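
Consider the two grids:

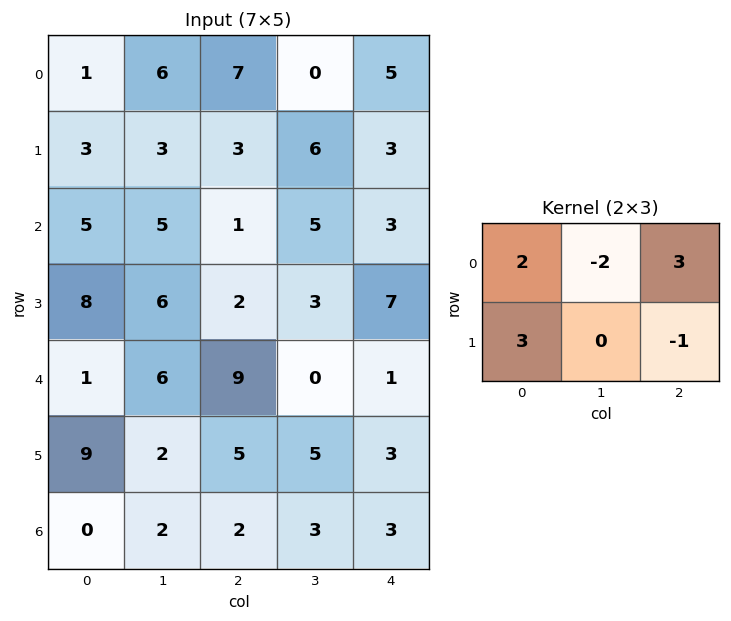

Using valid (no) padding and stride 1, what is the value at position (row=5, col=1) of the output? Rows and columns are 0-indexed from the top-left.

12

The receptive field on the input at this output position is [2 5 5 / 2 2 3]. Elementwise product with the kernel and sum: 2·2 + 5·-2 + 5·3 + 2·3 + 3·-1.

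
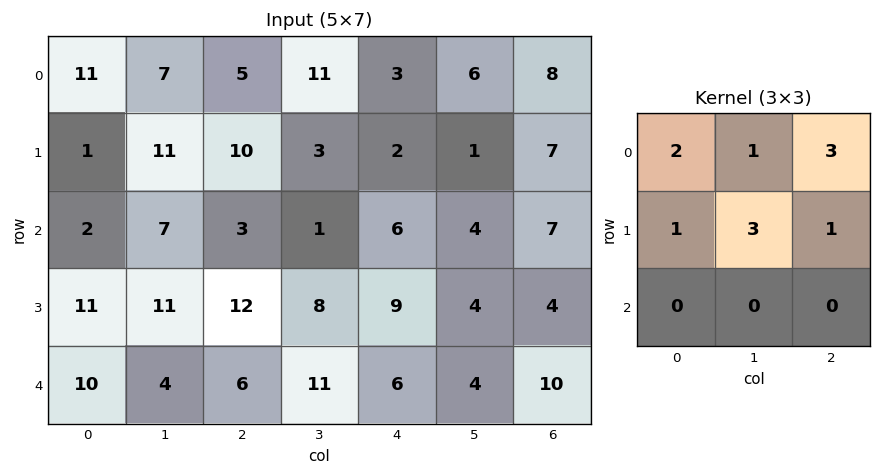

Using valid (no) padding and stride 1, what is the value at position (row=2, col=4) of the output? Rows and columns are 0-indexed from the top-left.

The receptive field on the input at this output position is [6 4 7 / 9 4 4 / 6 4 10]. Elementwise product with the kernel and sum: 6·2 + 4·1 + 7·3 + 9·1 + 4·3 + 4·1.

62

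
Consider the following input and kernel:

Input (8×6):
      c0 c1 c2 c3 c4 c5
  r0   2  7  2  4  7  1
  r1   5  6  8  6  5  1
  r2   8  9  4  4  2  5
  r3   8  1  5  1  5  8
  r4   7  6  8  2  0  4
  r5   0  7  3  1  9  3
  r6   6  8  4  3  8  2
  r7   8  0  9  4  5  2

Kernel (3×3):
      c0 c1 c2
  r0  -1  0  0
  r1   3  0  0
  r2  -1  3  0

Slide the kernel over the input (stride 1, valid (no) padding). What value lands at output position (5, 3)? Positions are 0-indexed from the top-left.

The receptive field on the input at this output position is [1 9 3 / 3 8 2 / 4 5 2]. Elementwise product with the kernel and sum: 1·-1 + 3·3 + 4·-1 + 5·3.

19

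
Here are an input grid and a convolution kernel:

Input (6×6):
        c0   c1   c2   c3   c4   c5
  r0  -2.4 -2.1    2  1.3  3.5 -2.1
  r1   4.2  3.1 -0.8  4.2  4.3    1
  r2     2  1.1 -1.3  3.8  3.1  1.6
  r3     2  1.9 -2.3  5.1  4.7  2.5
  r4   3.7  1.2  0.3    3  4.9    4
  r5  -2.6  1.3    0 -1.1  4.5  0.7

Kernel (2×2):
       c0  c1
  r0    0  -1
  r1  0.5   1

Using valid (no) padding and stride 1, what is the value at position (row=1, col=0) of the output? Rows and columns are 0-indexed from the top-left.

The receptive field on the input at this output position is [4.2 3.1 / 2 1.1]. Elementwise product with the kernel and sum: 3.1·-1 + 2·0.5 + 1.1·1.

-1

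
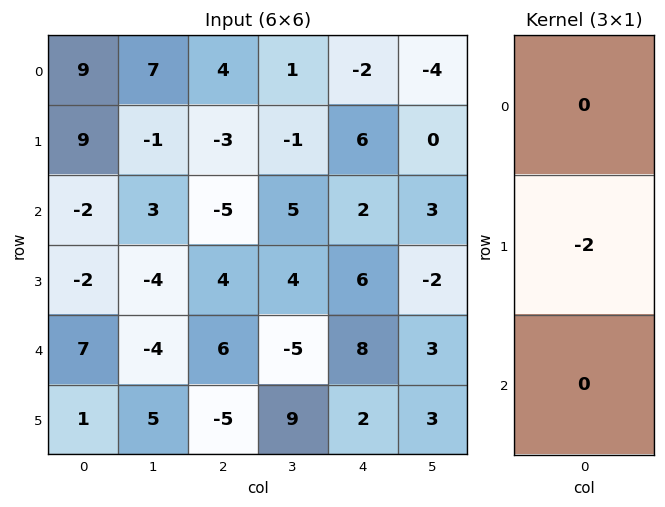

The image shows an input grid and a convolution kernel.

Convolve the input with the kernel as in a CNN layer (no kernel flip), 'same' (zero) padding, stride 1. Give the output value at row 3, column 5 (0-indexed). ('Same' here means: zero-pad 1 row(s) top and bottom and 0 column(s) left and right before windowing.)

4

The receptive field on the zero-padded input at this output position is [3 / -2 / 3]. Elementwise product with the kernel and sum: -2·-2.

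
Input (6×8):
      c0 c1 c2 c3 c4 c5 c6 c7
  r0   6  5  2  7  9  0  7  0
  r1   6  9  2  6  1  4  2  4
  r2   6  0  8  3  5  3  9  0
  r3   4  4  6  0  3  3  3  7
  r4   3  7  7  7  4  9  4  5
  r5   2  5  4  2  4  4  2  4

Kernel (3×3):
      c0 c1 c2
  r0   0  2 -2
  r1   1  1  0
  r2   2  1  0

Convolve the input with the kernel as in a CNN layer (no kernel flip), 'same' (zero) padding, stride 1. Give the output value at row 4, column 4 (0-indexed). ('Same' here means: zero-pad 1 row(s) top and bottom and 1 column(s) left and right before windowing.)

19

The receptive field on the zero-padded input at this output position is [0 3 3 / 7 4 9 / 2 4 4]. Elementwise product with the kernel and sum: 3·2 + 3·-2 + 7·1 + 4·1 + 2·2 + 4·1.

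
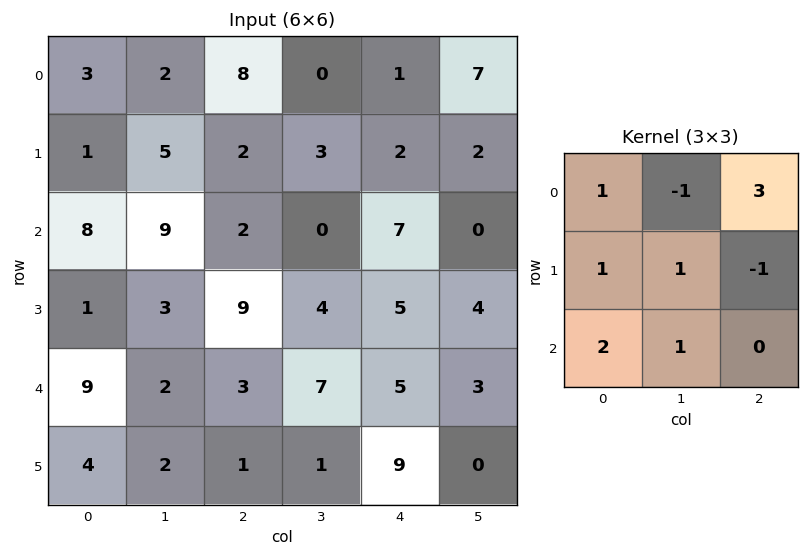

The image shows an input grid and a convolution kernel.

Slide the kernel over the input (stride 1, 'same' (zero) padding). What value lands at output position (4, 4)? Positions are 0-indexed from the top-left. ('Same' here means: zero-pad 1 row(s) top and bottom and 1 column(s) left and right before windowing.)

31

The receptive field on the zero-padded input at this output position is [4 5 4 / 7 5 3 / 1 9 0]. Elementwise product with the kernel and sum: 4·1 + 5·-1 + 4·3 + 7·1 + 5·1 + 3·-1 + 1·2 + 9·1.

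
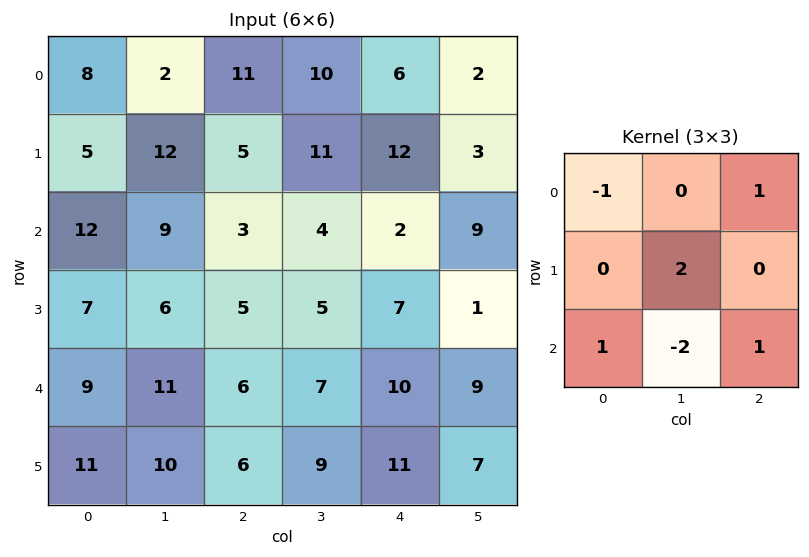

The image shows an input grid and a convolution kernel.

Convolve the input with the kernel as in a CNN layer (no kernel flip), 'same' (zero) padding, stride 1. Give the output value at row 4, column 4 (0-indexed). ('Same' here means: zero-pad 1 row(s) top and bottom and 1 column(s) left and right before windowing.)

The receptive field on the zero-padded input at this output position is [5 7 1 / 7 10 9 / 9 11 7]. Elementwise product with the kernel and sum: 5·-1 + 1·1 + 10·2 + 9·1 + 11·-2 + 7·1.

10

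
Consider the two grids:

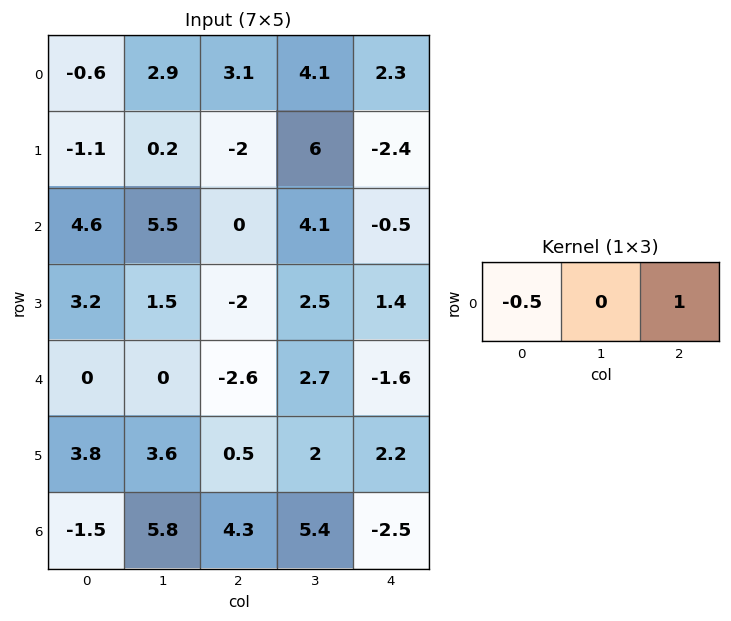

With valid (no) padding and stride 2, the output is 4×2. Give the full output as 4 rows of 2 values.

Output[0,0]: The receptive field on the input at this output position is [-0.6 2.9 3.1]. Elementwise product with the kernel and sum: -0.6·-0.5 + 3.1·1.

3.4 0.75
-2.3 -0.5
-2.6 -0.3
5.05 -4.65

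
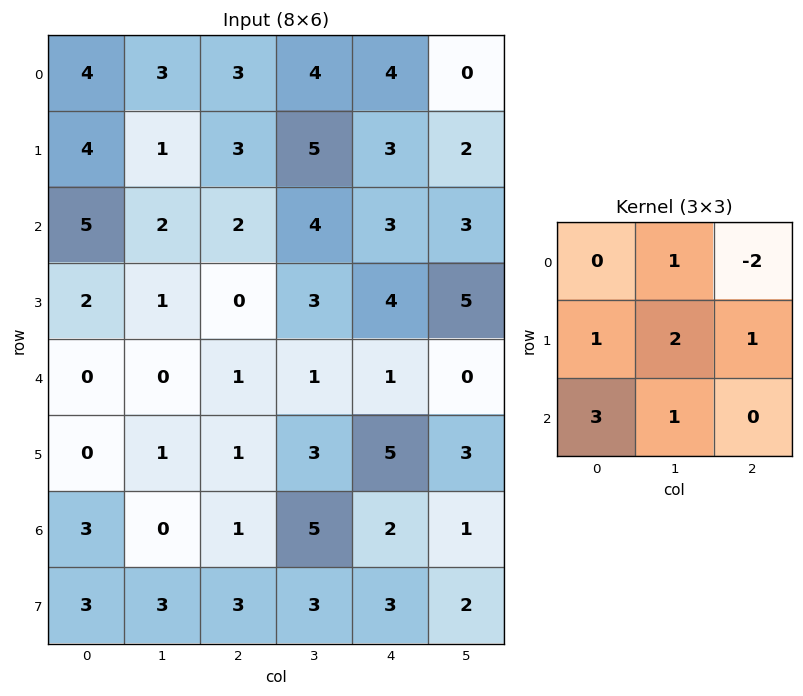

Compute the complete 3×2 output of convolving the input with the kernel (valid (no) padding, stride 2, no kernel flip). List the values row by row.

23 22
2 12
10 19

Output[0,0]: The receptive field on the input at this output position is [4 3 3 / 4 1 3 / 5 2 2]. Elementwise product with the kernel and sum: 3·1 + 3·-2 + 4·1 + 1·2 + 3·1 + 5·3 + 2·1.
Output[0,1]: The receptive field on the input at this output position is [3 4 4 / 3 5 3 / 2 4 3]. Elementwise product with the kernel and sum: 4·1 + 4·-2 + 3·1 + 5·2 + 3·1 + 2·3 + 4·1.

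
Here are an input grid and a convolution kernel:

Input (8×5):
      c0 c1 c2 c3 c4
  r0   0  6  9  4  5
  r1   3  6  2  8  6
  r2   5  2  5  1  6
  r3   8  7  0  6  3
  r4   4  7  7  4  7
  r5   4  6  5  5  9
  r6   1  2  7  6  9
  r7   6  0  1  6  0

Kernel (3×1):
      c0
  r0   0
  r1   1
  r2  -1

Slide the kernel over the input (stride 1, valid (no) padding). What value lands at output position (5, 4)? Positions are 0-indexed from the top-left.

The receptive field on the input at this output position is [9 / 9 / 0]. Elementwise product with the kernel and sum: 9·1 + 0·-1.

9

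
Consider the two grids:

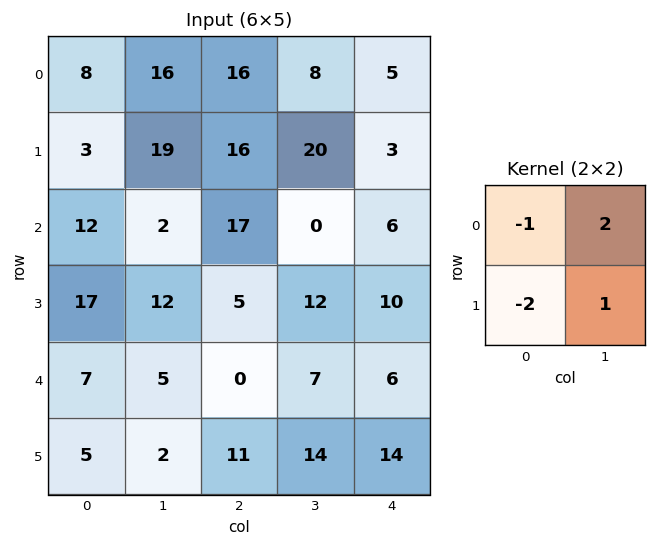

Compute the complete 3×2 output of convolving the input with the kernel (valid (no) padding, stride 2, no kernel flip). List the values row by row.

37 -12
-30 -15
-5 6

Output[0,0]: The receptive field on the input at this output position is [8 16 / 3 19]. Elementwise product with the kernel and sum: 8·-1 + 16·2 + 3·-2 + 19·1.
Output[0,1]: The receptive field on the input at this output position is [16 8 / 16 20]. Elementwise product with the kernel and sum: 16·-1 + 8·2 + 16·-2 + 20·1.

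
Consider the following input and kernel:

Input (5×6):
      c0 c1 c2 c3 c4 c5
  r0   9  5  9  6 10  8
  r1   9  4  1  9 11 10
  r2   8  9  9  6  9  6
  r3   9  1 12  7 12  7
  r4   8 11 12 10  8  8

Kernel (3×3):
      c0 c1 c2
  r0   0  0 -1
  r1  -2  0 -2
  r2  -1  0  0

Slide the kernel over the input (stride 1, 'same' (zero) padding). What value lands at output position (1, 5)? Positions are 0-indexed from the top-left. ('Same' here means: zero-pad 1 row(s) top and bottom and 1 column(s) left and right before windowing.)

-31

The receptive field on the zero-padded input at this output position is [10 8 0 / 11 10 0 / 9 6 0]. Elementwise product with the kernel and sum: 0·-1 + 11·-2 + 0·-2 + 9·-1.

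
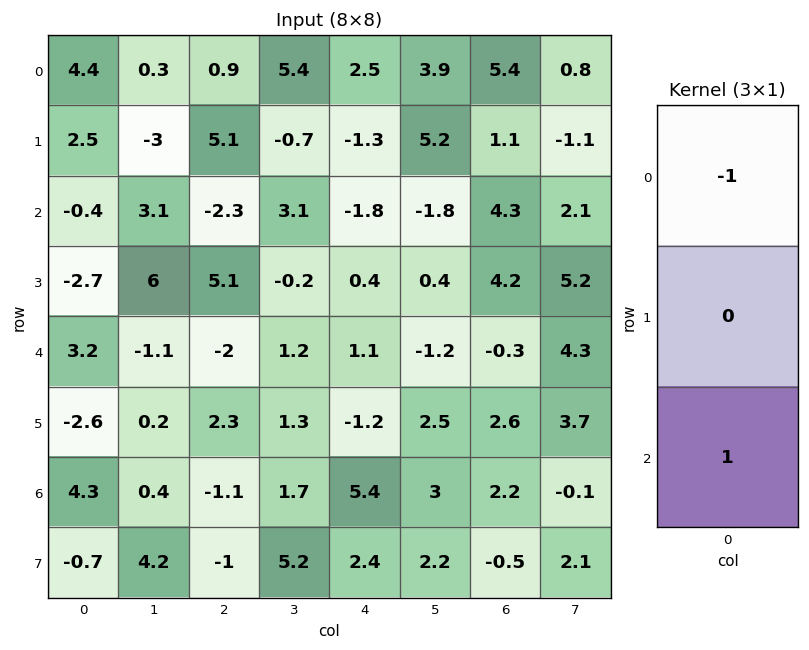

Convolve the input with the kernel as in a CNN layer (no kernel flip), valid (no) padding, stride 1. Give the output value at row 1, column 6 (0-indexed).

The receptive field on the input at this output position is [1.1 / 4.3 / 4.2]. Elementwise product with the kernel and sum: 1.1·-1 + 4.2·1.

3.1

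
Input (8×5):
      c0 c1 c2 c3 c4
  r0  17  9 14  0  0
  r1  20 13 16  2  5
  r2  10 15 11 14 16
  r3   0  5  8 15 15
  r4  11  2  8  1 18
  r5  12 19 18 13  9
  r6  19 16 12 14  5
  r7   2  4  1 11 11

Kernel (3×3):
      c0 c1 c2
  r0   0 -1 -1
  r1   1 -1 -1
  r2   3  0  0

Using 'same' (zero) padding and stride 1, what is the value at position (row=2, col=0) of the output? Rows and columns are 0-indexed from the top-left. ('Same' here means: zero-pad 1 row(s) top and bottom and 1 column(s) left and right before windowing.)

The receptive field on the zero-padded input at this output position is [0 20 13 / 0 10 15 / 0 0 5]. Elementwise product with the kernel and sum: 20·-1 + 13·-1 + 0·1 + 10·-1 + 15·-1 + 0·3.

-58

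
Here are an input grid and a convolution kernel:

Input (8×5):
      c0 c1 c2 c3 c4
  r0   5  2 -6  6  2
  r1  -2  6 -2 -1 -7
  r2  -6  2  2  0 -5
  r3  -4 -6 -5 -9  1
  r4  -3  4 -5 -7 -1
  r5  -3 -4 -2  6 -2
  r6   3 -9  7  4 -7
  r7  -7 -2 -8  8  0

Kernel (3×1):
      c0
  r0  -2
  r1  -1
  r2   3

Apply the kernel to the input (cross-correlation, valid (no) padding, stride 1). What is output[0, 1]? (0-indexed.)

The receptive field on the input at this output position is [2 / 6 / 2]. Elementwise product with the kernel and sum: 2·-2 + 6·-1 + 2·3.

-4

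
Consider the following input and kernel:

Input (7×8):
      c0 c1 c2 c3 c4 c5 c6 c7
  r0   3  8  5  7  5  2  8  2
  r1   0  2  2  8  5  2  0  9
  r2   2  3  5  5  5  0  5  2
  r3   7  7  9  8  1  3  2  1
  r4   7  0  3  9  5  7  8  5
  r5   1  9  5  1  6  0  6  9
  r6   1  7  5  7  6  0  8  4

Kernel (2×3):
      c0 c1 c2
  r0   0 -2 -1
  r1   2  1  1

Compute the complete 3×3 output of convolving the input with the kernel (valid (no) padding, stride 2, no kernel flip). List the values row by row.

-17 -2 0
19 12 2
13 -6 -4

Output[0,0]: The receptive field on the input at this output position is [3 8 5 / 0 2 2]. Elementwise product with the kernel and sum: 8·-2 + 5·-1 + 0·2 + 2·1 + 2·1.
Output[0,1]: The receptive field on the input at this output position is [5 7 5 / 2 8 5]. Elementwise product with the kernel and sum: 7·-2 + 5·-1 + 2·2 + 8·1 + 5·1.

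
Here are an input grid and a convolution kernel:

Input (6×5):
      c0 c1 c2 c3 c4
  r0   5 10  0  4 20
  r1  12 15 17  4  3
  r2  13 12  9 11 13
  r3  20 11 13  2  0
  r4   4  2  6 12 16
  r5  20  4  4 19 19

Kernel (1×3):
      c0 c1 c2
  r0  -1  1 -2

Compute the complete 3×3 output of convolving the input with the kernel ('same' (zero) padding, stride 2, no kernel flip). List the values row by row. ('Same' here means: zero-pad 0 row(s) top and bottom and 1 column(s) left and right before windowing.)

Output[0,0]: The receptive field on the zero-padded input at this output position is [0 5 10]. Elementwise product with the kernel and sum: 0·-1 + 5·1 + 10·-2.

-15 -18 16
-11 -25 2
0 -20 4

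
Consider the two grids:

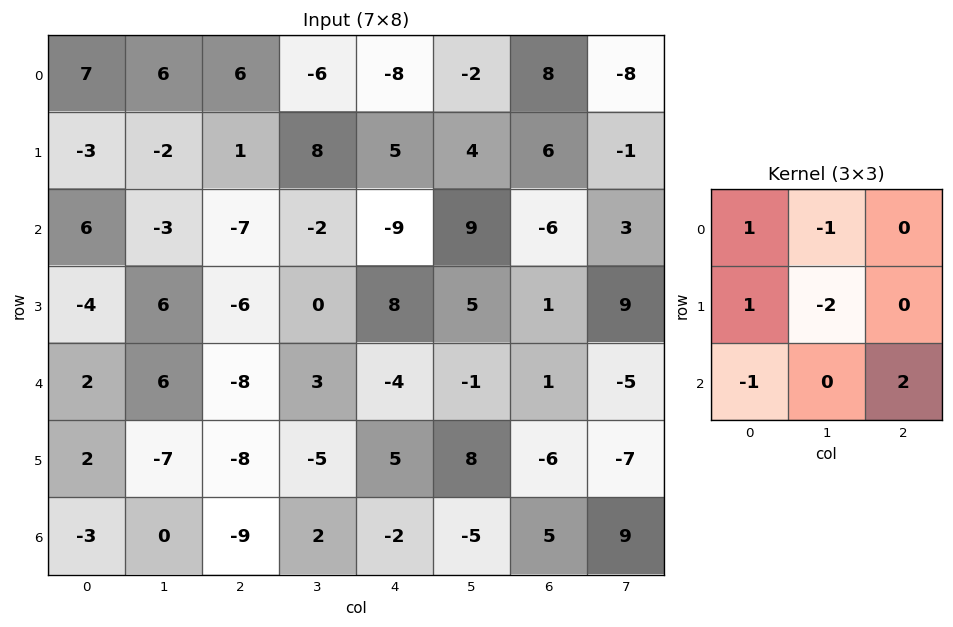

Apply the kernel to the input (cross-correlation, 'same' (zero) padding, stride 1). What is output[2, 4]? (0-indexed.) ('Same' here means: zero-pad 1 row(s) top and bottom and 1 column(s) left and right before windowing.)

The receptive field on the zero-padded input at this output position is [8 5 4 / -2 -9 9 / 0 8 5]. Elementwise product with the kernel and sum: 8·1 + 5·-1 + -2·1 + -9·-2 + 0·-1 + 5·2.

29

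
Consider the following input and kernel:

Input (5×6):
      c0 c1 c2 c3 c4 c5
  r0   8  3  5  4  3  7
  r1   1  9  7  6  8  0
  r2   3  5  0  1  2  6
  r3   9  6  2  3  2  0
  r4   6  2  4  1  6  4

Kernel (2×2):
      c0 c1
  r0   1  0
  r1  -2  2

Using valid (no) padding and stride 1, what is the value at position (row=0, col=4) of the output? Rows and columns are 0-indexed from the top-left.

-13

The receptive field on the input at this output position is [3 7 / 8 0]. Elementwise product with the kernel and sum: 3·1 + 8·-2 + 0·2.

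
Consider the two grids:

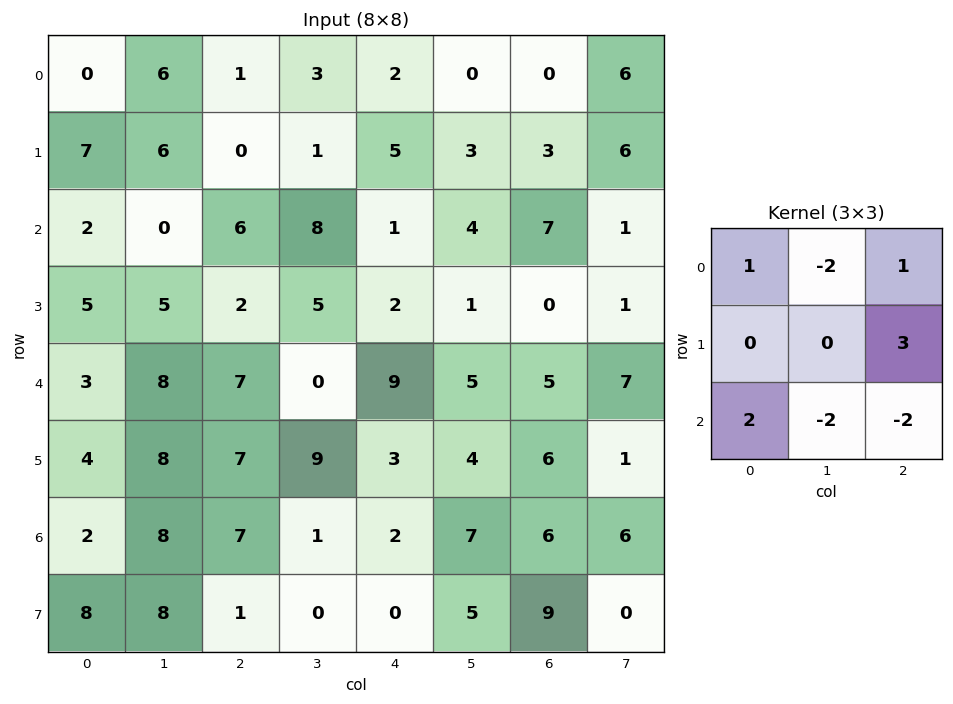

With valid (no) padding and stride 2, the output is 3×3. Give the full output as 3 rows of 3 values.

Output[0,0]: The receptive field on the input at this output position is [0 6 1 / 7 6 0 / 2 0 6]. Elementwise product with the kernel and sum: 0·1 + 6·-2 + 1·1 + 0·3 + 2·2 + 0·-2 + 6·-2.
Output[0,1]: The receptive field on the input at this output position is [1 3 2 / 0 1 5 / 6 8 1]. Elementwise product with the kernel and sum: 1·1 + 3·-2 + 2·1 + 5·3 + 6·2 + 8·-2 + 1·-2.

-19 6 -9
-10 -7 -2
-11 33 0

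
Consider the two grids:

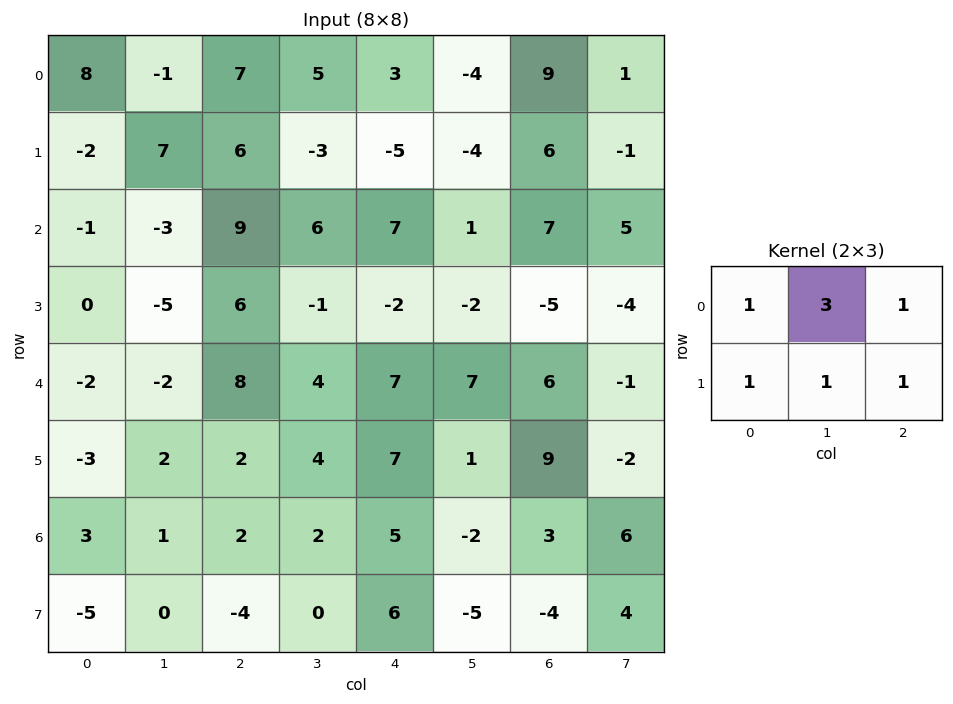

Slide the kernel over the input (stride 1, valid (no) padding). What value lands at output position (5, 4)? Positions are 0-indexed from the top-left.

The receptive field on the input at this output position is [7 1 9 / 5 -2 3]. Elementwise product with the kernel and sum: 7·1 + 1·3 + 9·1 + 5·1 + -2·1 + 3·1.

25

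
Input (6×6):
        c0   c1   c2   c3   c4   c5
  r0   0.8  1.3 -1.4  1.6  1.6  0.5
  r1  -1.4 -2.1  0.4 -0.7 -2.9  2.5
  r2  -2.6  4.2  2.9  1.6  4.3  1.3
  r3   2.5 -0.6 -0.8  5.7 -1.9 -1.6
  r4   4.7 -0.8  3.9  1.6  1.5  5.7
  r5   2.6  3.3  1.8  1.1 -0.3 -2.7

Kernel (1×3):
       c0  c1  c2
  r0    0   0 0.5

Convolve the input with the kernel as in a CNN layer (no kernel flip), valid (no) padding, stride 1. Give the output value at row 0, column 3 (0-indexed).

The receptive field on the input at this output position is [1.6 1.6 0.5]. Elementwise product with the kernel and sum: 0.5·0.5.

0.25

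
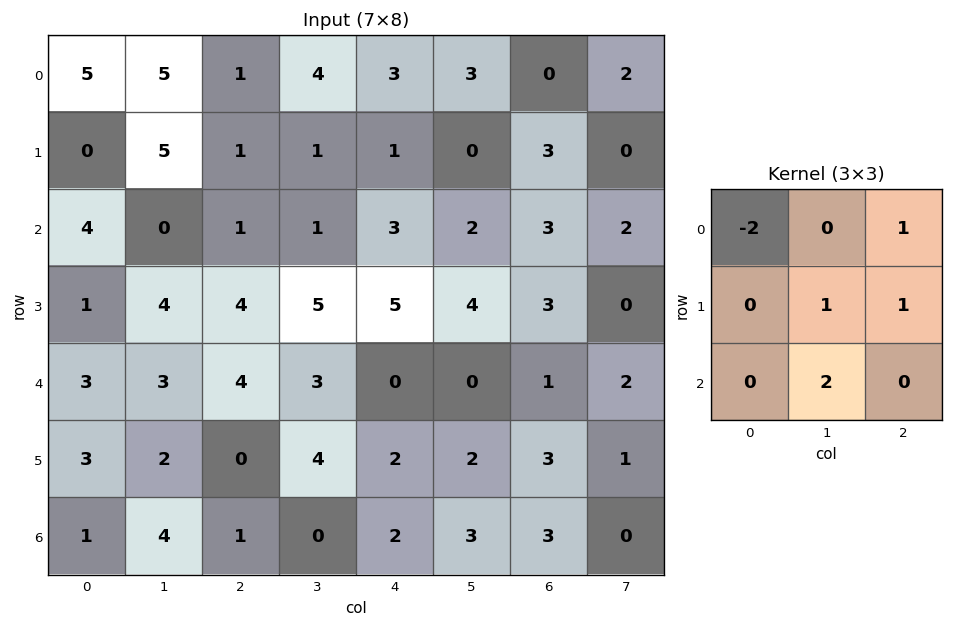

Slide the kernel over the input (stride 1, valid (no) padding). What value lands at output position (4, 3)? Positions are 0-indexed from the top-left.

The receptive field on the input at this output position is [3 0 0 / 4 2 2 / 0 2 3]. Elementwise product with the kernel and sum: 3·-2 + 0·1 + 2·1 + 2·1 + 2·2.

2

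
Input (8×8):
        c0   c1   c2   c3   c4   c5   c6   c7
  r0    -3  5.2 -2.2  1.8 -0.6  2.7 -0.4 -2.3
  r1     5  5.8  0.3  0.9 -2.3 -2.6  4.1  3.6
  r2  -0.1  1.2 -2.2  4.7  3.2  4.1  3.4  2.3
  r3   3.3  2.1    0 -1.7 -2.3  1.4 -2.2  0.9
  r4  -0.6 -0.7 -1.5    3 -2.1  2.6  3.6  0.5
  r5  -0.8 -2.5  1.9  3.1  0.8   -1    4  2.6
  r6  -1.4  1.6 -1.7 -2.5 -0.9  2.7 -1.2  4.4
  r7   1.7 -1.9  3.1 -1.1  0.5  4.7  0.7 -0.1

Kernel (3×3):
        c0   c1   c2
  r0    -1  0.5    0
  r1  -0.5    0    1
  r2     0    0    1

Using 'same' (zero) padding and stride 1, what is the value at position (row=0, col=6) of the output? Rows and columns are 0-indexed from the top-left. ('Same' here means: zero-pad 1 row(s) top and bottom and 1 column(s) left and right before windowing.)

-0.05

The receptive field on the zero-padded input at this output position is [0 0 0 / 2.7 -0.4 -2.3 / -2.6 4.1 3.6]. Elementwise product with the kernel and sum: 0·-1 + 0·0.5 + 2.7·-0.5 + -2.3·1 + 3.6·1.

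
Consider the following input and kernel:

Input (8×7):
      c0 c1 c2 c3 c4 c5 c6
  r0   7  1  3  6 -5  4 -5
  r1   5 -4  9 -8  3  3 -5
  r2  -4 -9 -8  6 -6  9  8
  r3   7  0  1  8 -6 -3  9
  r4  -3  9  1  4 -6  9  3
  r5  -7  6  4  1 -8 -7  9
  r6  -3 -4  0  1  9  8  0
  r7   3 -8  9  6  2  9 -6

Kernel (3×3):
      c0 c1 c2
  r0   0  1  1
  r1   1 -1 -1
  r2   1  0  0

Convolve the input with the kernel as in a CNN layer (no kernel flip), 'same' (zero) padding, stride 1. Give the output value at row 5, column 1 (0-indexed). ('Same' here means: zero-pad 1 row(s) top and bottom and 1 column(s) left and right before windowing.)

-10

The receptive field on the zero-padded input at this output position is [-3 9 1 / -7 6 4 / -3 -4 0]. Elementwise product with the kernel and sum: 9·1 + 1·1 + -7·1 + 6·-1 + 4·-1 + -3·1.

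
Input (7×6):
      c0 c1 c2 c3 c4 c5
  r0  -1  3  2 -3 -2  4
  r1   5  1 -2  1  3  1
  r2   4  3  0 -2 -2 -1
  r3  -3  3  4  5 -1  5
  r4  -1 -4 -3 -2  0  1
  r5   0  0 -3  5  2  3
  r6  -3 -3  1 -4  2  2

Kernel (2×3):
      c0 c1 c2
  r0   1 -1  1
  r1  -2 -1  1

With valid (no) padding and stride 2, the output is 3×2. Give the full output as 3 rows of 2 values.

-15 9
8 -14
-3 2

Output[0,0]: The receptive field on the input at this output position is [-1 3 2 / 5 1 -2]. Elementwise product with the kernel and sum: -1·1 + 3·-1 + 2·1 + 5·-2 + 1·-1 + -2·1.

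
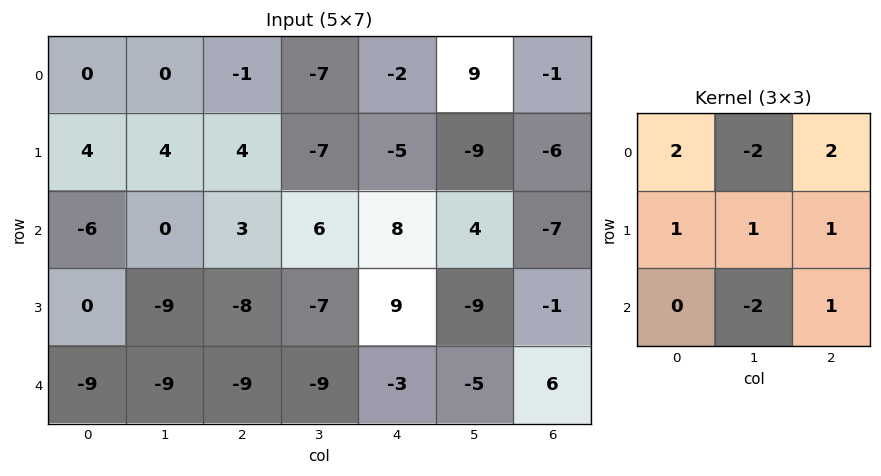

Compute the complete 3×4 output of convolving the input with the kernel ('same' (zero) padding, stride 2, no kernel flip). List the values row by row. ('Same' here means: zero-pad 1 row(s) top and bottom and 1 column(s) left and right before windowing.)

Output[0,0]: The receptive field on the zero-padded input at this output position is [0 0 0 / 0 0 0 / 0 4 4]. Elementwise product with the kernel and sum: 0·2 + 0·-2 + 0·2 + 0·1 + 0·1 + 0·1 + 4·-2 + 4·1.
Output[0,1]: The receptive field on the zero-padded input at this output position is [0 0 0 / 0 -1 -7 / 4 4 -7]. Elementwise product with the kernel and sum: 0·2 + 0·-2 + 0·2 + 0·1 + -1·1 + -7·1 + 4·-2 + -7·1.

-4 -23 1 20
-15 4 -31 -7
-36 -43 -67 -15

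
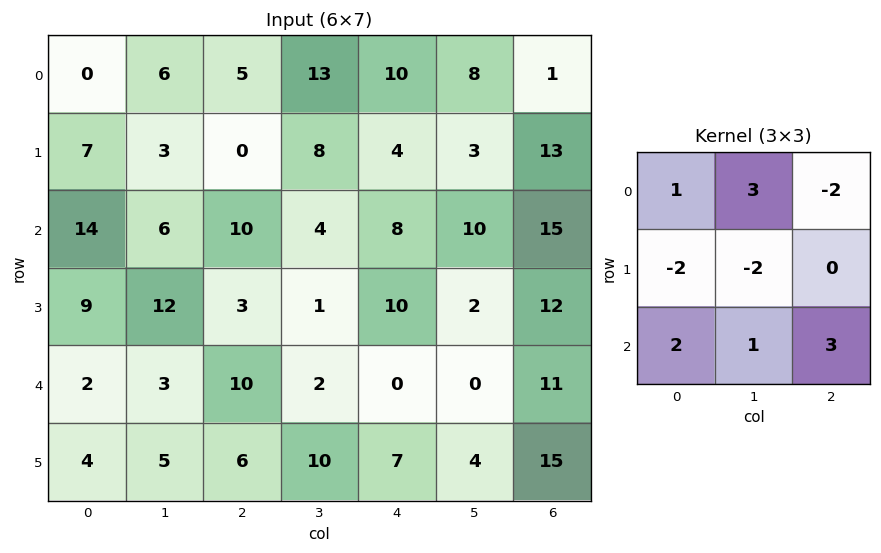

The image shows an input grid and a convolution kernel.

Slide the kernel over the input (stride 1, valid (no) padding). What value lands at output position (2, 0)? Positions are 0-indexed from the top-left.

7

The receptive field on the input at this output position is [14 6 10 / 9 12 3 / 2 3 10]. Elementwise product with the kernel and sum: 14·1 + 6·3 + 10·-2 + 9·-2 + 12·-2 + 2·2 + 3·1 + 10·3.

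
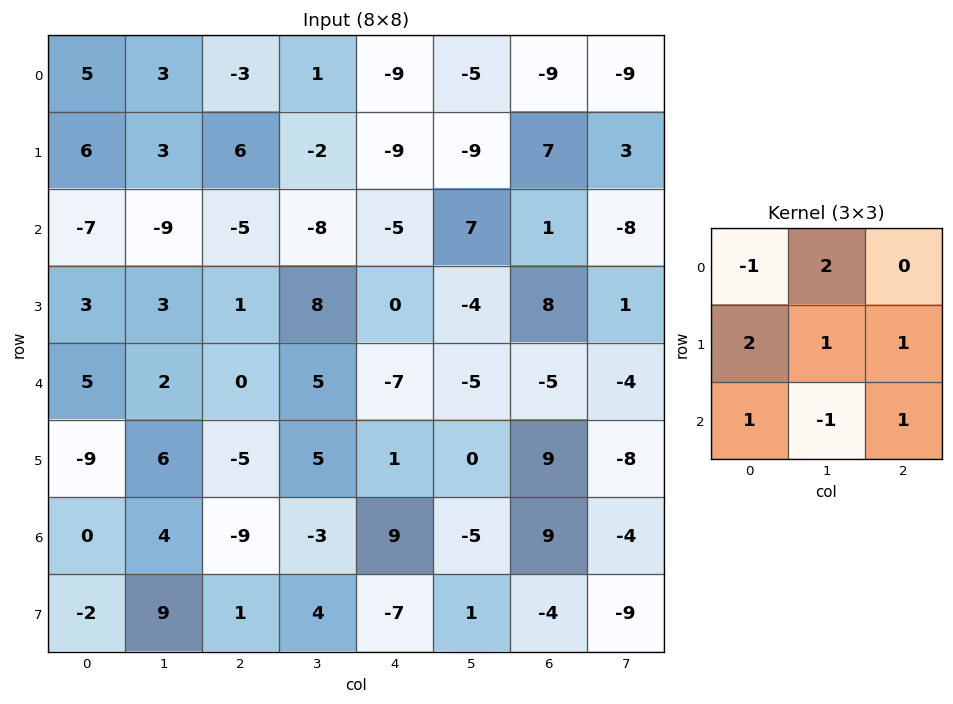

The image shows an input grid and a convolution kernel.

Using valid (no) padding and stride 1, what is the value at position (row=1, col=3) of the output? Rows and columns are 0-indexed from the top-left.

The receptive field on the input at this output position is [-2 -9 -9 / -8 -5 7 / 8 0 -4]. Elementwise product with the kernel and sum: -2·-1 + -9·2 + -8·2 + -5·1 + 7·1 + 8·1 + 0·-1 + -4·1.

-26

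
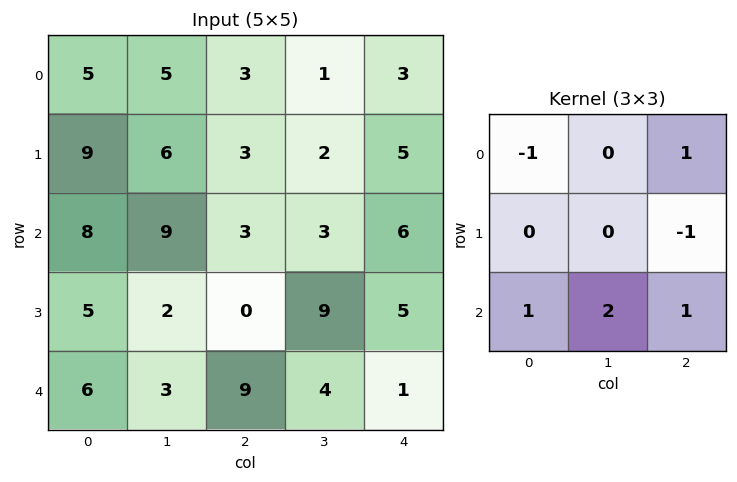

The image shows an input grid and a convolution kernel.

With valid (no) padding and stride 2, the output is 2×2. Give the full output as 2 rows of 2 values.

Output[0,0]: The receptive field on the input at this output position is [5 5 3 / 9 6 3 / 8 9 3]. Elementwise product with the kernel and sum: 5·-1 + 3·1 + 3·-1 + 8·1 + 9·2 + 3·1.
Output[0,1]: The receptive field on the input at this output position is [3 1 3 / 3 2 5 / 3 3 6]. Elementwise product with the kernel and sum: 3·-1 + 3·1 + 5·-1 + 3·1 + 3·2 + 6·1.

24 10
16 16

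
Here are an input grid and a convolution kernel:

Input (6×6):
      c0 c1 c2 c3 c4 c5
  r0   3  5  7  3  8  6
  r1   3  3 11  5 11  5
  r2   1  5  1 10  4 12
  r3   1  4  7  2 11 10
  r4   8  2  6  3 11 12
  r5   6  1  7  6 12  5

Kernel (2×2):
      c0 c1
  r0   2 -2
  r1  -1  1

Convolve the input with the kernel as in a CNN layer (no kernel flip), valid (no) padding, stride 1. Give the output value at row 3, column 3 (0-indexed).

-10

The receptive field on the input at this output position is [2 11 / 3 11]. Elementwise product with the kernel and sum: 2·2 + 11·-2 + 3·-1 + 11·1.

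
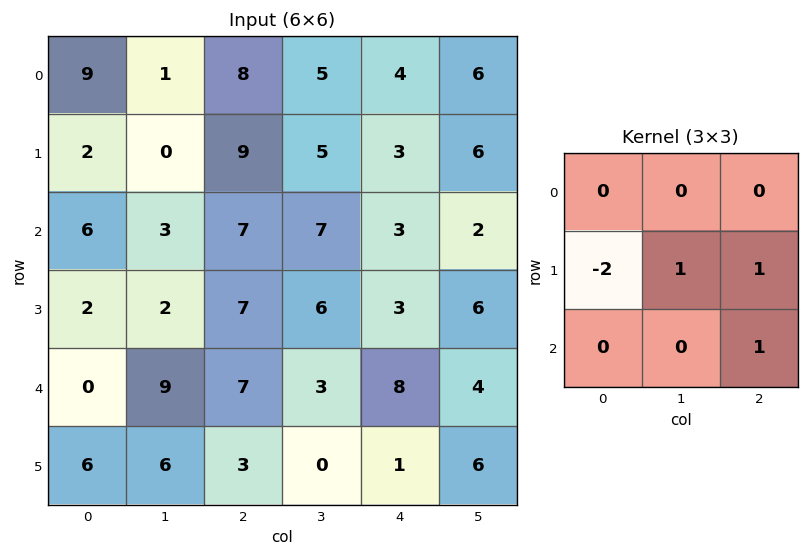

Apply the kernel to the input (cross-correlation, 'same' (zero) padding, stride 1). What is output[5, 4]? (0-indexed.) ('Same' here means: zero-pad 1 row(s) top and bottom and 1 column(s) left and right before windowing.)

7

The receptive field on the zero-padded input at this output position is [3 8 4 / 0 1 6 / 0 0 0]. Elementwise product with the kernel and sum: 0·-2 + 1·1 + 6·1 + 0·1.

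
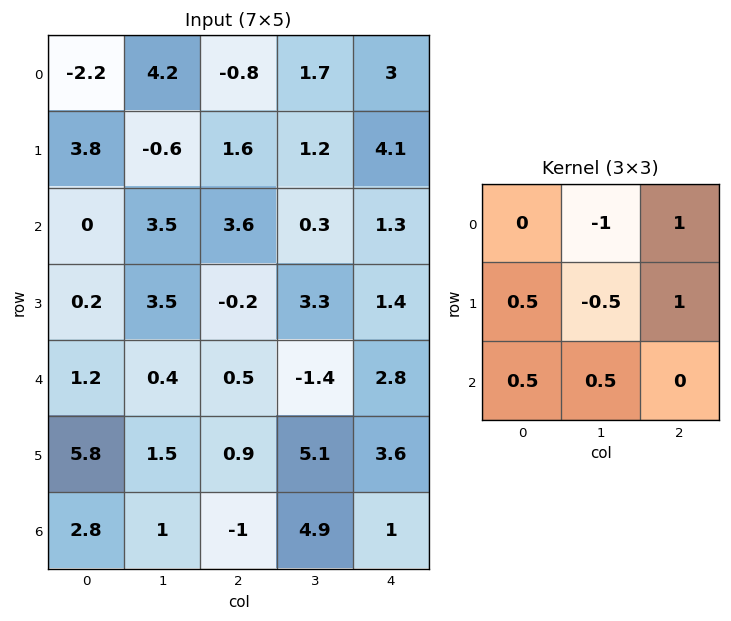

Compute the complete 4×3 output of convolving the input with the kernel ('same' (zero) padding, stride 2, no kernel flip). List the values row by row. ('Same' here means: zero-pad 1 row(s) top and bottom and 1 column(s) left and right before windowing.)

Output[0,0]: The receptive field on the zero-padded input at this output position is [0 0 0 / 0 -2.2 4.2 / 0 3.8 -0.6]. Elementwise product with the kernel and sum: 0·-1 + 0·1 + 0·0.5 + -2.2·-0.5 + 4.2·1 + 0·0.5 + 3.8·0.5.
Output[0,1]: The receptive field on the zero-padded input at this output position is [0 0 0 / 4.2 -0.8 1.7 / -0.6 1.6 1.2]. Elementwise product with the kernel and sum: 0·-1 + 0·1 + 4.2·0.5 + -0.8·-0.5 + 1.7·1 + -0.6·0.5 + 1.6·0.5.

7.2 4.7 2
-0.8 1.5 -2.25
6 3.25 0.85
-4.7 10.1 -1.65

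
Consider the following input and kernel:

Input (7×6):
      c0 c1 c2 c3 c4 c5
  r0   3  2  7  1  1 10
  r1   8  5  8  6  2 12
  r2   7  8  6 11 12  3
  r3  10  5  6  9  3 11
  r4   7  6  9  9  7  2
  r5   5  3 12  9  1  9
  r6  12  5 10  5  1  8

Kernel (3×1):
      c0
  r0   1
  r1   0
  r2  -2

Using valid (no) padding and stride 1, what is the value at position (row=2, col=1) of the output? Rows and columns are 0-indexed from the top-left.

-4

The receptive field on the input at this output position is [8 / 5 / 6]. Elementwise product with the kernel and sum: 8·1 + 6·-2.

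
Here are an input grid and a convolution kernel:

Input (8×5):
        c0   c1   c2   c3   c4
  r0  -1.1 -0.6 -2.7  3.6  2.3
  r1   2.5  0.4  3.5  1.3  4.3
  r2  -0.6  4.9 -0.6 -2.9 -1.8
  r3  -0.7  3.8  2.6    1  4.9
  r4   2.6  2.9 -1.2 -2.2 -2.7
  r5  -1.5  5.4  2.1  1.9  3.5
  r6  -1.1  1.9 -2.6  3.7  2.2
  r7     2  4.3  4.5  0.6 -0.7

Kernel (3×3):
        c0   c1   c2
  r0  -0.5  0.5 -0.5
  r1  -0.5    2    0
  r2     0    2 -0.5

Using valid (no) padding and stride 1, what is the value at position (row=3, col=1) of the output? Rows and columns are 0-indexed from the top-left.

The receptive field on the input at this output position is [3.8 2.6 1 / 2.9 -1.2 -2.2 / 5.4 2.1 1.9]. Elementwise product with the kernel and sum: 3.8·-0.5 + 2.6·0.5 + 1·-0.5 + 2.9·-0.5 + -1.2·2 + 2.1·2 + 1.9·-0.5.

-1.7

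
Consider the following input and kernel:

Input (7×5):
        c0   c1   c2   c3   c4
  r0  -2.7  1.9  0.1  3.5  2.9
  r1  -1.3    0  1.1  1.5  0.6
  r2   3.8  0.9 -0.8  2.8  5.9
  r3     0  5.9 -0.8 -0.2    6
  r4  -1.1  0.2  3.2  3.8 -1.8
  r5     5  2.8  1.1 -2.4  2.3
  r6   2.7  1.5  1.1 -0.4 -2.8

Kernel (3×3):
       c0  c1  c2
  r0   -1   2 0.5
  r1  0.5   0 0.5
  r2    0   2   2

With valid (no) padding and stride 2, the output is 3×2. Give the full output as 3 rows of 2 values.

6.65 26.6
4 15.95
11.35 -1.2

Output[0,0]: The receptive field on the input at this output position is [-2.7 1.9 0.1 / -1.3 0 1.1 / 3.8 0.9 -0.8]. Elementwise product with the kernel and sum: -2.7·-1 + 1.9·2 + 0.1·0.5 + -1.3·0.5 + 1.1·0.5 + 0.9·2 + -0.8·2.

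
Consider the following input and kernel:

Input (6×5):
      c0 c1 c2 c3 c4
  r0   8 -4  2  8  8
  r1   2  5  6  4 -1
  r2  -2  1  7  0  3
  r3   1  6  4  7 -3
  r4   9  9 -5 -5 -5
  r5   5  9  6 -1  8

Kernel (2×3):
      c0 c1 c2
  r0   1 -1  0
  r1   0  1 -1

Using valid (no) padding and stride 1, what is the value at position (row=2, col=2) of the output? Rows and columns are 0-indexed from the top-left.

The receptive field on the input at this output position is [7 0 3 / 4 7 -3]. Elementwise product with the kernel and sum: 7·1 + 0·-1 + 7·1 + -3·-1.

17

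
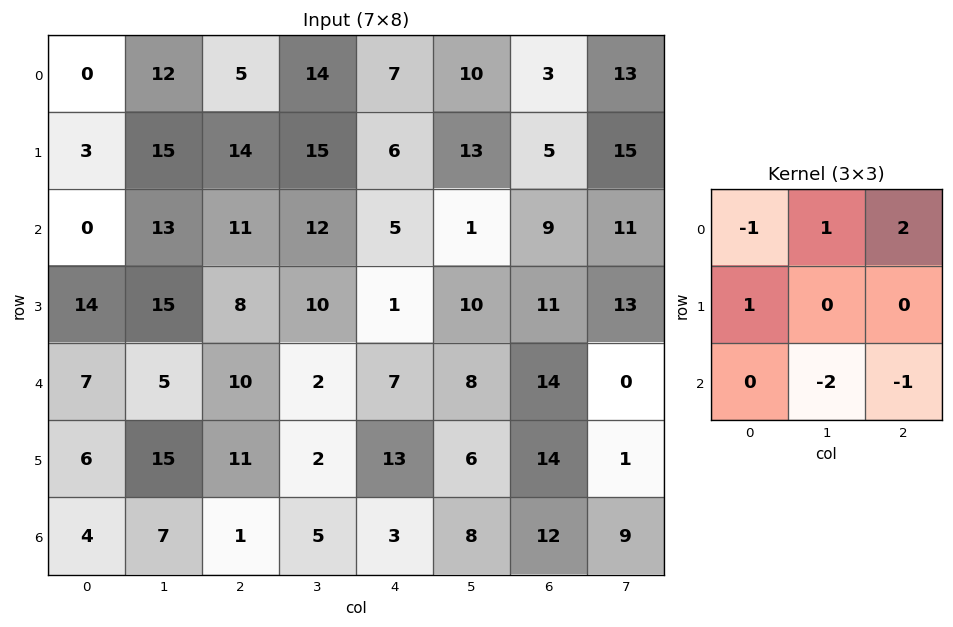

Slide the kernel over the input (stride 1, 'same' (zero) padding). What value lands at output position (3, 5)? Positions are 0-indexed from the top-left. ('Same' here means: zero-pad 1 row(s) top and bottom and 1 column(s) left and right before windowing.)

-15

The receptive field on the zero-padded input at this output position is [5 1 9 / 1 10 11 / 7 8 14]. Elementwise product with the kernel and sum: 5·-1 + 1·1 + 9·2 + 1·1 + 8·-2 + 14·-1.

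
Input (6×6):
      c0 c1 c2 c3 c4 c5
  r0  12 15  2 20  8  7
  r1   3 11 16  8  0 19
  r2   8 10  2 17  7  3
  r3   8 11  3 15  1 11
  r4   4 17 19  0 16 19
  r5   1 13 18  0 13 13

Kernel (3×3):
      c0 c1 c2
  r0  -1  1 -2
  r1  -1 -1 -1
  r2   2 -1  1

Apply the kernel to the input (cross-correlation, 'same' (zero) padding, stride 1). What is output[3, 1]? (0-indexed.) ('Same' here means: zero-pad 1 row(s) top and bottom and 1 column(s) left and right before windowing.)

-14

The receptive field on the zero-padded input at this output position is [8 10 2 / 8 11 3 / 4 17 19]. Elementwise product with the kernel and sum: 8·-1 + 10·1 + 2·-2 + 8·-1 + 11·-1 + 3·-1 + 4·2 + 17·-1 + 19·1.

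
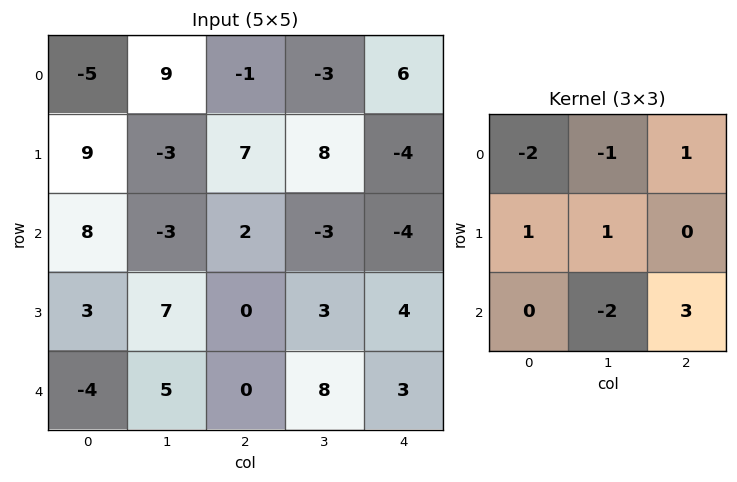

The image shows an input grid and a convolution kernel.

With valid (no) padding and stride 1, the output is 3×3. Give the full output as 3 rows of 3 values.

Output[0,0]: The receptive field on the input at this output position is [-5 9 -1 / 9 -3 7 / 8 -3 2]. Elementwise product with the kernel and sum: -5·-2 + 9·-1 + -1·1 + 9·1 + -3·1 + -3·-2 + 2·3.
Output[0,1]: The receptive field on the input at this output position is [9 -1 -3 / -3 7 8 / -3 2 -3]. Elementwise product with the kernel and sum: 9·-2 + -1·-1 + -3·1 + -3·1 + 7·1 + 2·-2 + -3·3.

18 -29 20
-17 15 -21
-11 32 -9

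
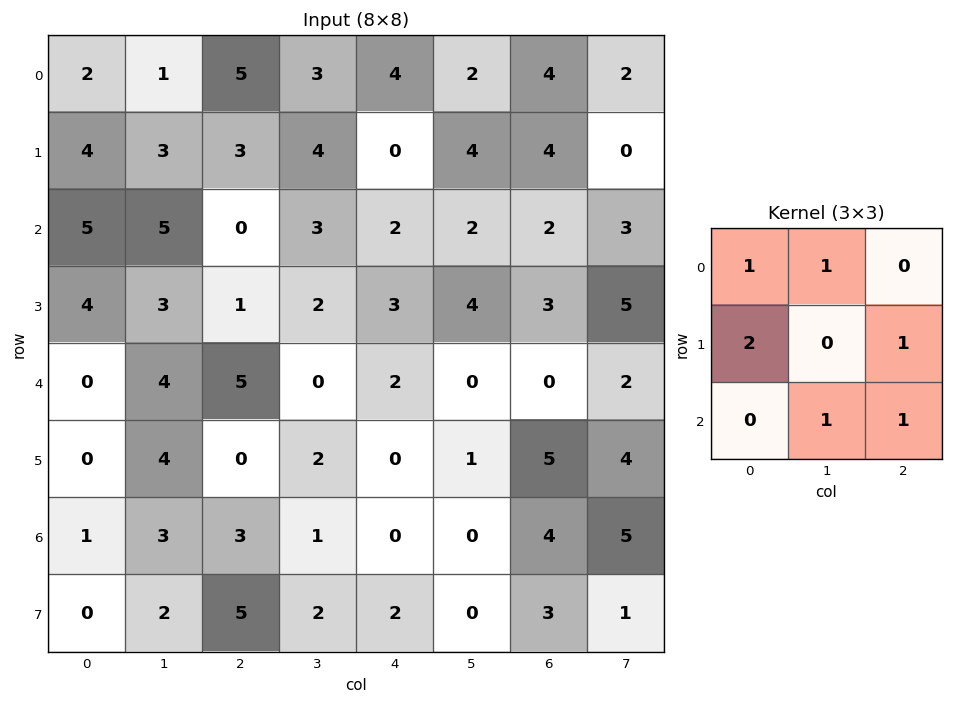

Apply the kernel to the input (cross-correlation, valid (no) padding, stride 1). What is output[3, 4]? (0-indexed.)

17

The receptive field on the input at this output position is [3 4 3 / 2 0 0 / 0 1 5]. Elementwise product with the kernel and sum: 3·1 + 4·1 + 2·2 + 0·1 + 1·1 + 5·1.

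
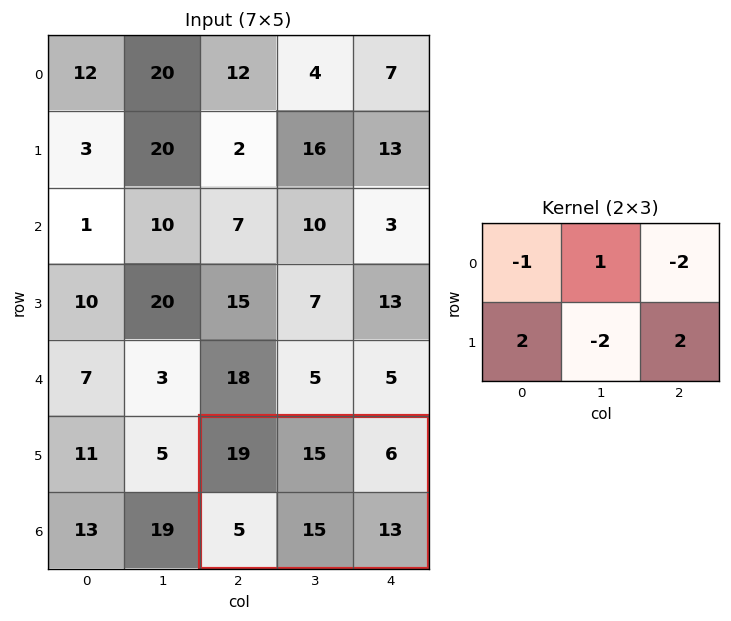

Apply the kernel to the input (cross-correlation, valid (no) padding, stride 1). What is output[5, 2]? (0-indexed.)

The receptive field on the input at this output position is [19 15 6 / 5 15 13]. Elementwise product with the kernel and sum: 19·-1 + 15·1 + 6·-2 + 5·2 + 15·-2 + 13·2.

-10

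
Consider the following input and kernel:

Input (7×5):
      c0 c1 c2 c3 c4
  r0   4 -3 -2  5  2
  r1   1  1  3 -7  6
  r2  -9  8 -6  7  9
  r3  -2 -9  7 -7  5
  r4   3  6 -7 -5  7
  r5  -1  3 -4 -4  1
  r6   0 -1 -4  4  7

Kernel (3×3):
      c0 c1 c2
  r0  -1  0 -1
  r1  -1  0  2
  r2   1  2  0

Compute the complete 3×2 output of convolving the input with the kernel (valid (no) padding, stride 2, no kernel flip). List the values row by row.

Output[0,0]: The receptive field on the input at this output position is [4 -3 -2 / 1 1 3 / -9 8 -6]. Elementwise product with the kernel and sum: 4·-1 + -2·-1 + 1·-1 + 3·2 + -9·1 + 8·2.

10 17
46 -17
-5 10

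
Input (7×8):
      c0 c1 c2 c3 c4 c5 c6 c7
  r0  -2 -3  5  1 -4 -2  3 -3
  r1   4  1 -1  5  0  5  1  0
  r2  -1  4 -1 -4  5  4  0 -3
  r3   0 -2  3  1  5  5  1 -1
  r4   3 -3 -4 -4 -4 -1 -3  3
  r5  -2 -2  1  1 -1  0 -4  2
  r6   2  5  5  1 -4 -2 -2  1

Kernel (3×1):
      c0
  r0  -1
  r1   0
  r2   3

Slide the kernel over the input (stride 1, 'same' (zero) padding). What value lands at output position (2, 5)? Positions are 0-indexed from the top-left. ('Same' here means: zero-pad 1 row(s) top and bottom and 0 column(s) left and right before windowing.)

The receptive field on the zero-padded input at this output position is [5 / 4 / 5]. Elementwise product with the kernel and sum: 5·-1 + 5·3.

10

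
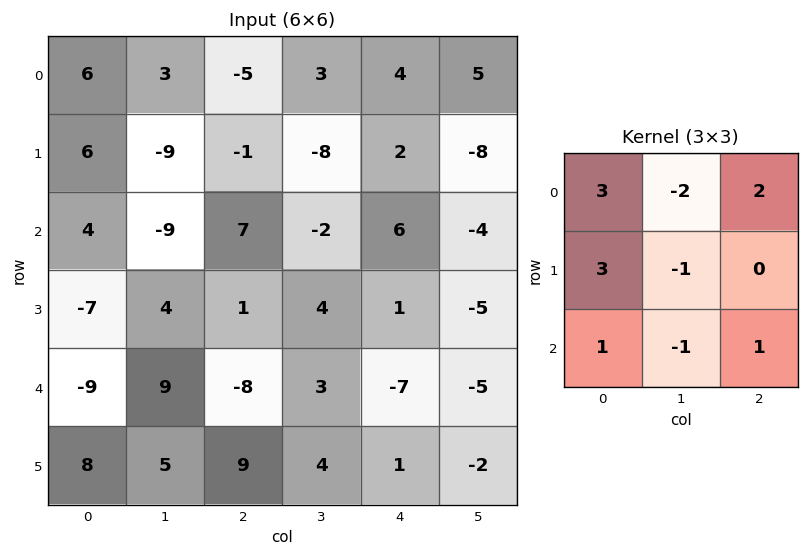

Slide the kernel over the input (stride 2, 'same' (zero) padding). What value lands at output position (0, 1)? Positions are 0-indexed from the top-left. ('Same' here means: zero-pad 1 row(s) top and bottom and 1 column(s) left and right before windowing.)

The receptive field on the zero-padded input at this output position is [0 0 0 / 3 -5 3 / -9 -1 -8]. Elementwise product with the kernel and sum: 0·3 + 0·-2 + 0·2 + 3·3 + -5·-1 + -9·1 + -1·-1 + -8·1.

-2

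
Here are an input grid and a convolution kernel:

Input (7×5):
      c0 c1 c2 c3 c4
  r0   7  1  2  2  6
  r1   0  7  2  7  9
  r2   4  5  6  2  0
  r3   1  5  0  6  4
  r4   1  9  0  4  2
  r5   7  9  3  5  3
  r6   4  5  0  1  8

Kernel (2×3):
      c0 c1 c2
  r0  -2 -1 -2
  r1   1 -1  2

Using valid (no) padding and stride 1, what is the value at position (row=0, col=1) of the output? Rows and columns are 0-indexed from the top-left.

The receptive field on the input at this output position is [1 2 2 / 7 2 7]. Elementwise product with the kernel and sum: 1·-2 + 2·-1 + 2·-2 + 7·1 + 2·-1 + 7·2.

11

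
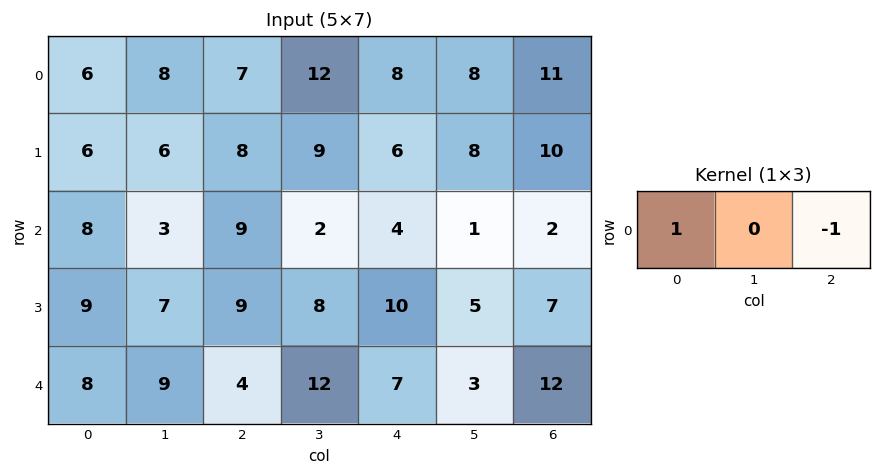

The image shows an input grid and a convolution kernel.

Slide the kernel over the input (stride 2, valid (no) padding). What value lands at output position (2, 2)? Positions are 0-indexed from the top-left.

The receptive field on the input at this output position is [7 3 12]. Elementwise product with the kernel and sum: 7·1 + 12·-1.

-5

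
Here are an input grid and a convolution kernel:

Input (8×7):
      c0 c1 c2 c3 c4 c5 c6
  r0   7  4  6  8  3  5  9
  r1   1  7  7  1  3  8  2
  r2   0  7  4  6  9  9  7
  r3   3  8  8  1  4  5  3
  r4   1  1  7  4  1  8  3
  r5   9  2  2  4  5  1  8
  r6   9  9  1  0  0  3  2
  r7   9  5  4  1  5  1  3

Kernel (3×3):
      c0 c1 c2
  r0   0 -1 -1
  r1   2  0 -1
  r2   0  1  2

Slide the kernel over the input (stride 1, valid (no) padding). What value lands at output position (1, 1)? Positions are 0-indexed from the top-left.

10

The receptive field on the input at this output position is [7 7 1 / 7 4 6 / 8 8 1]. Elementwise product with the kernel and sum: 7·-1 + 1·-1 + 7·2 + 6·-1 + 8·1 + 1·2.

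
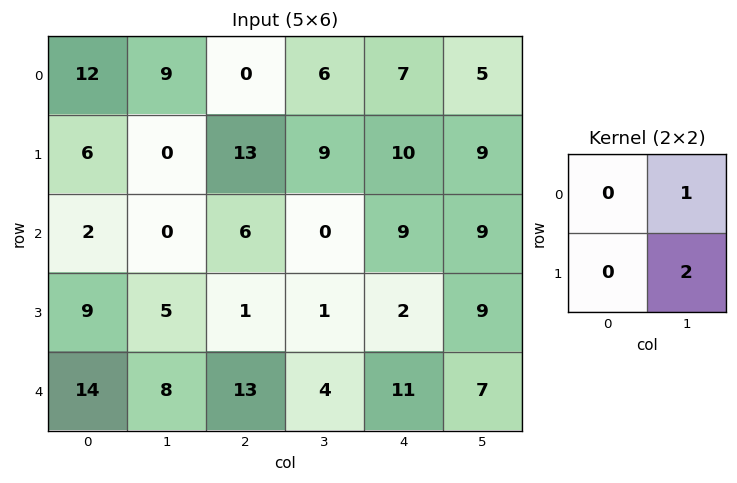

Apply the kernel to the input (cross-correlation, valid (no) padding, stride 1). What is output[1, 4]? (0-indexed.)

The receptive field on the input at this output position is [10 9 / 9 9]. Elementwise product with the kernel and sum: 9·1 + 9·2.

27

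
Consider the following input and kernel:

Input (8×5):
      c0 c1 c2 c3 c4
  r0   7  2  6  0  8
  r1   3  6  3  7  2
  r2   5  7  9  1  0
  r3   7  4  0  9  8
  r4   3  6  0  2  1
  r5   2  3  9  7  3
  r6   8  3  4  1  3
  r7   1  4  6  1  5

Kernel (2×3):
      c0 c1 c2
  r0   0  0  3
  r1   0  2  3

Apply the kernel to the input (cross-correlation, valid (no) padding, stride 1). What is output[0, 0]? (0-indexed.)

39

The receptive field on the input at this output position is [7 2 6 / 3 6 3]. Elementwise product with the kernel and sum: 6·3 + 6·2 + 3·3.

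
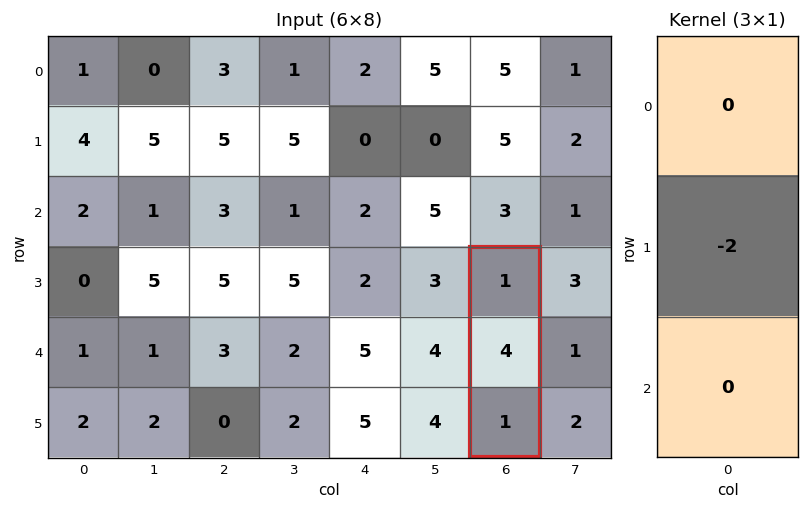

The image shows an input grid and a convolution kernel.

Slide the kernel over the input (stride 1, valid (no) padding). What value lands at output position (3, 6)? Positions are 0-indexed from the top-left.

The receptive field on the input at this output position is [1 / 4 / 1]. Elementwise product with the kernel and sum: 4·-2.

-8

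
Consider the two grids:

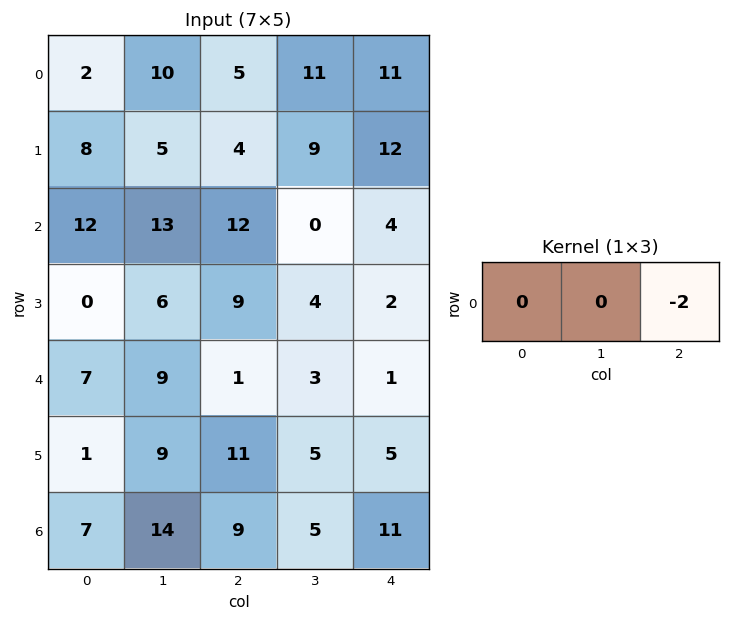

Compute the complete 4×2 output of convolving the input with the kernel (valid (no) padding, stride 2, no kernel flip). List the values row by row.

Output[0,0]: The receptive field on the input at this output position is [2 10 5]. Elementwise product with the kernel and sum: 5·-2.

-10 -22
-24 -8
-2 -2
-18 -22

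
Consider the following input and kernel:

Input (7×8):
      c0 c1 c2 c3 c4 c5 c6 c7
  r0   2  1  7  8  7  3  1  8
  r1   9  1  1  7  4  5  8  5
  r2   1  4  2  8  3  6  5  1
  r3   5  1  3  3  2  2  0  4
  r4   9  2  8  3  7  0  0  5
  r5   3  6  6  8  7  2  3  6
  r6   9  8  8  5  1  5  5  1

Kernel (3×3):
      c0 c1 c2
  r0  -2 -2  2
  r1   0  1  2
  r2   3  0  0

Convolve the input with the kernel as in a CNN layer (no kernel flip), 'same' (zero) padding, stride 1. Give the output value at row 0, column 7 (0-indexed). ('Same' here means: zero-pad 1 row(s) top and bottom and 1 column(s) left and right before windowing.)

The receptive field on the zero-padded input at this output position is [0 0 0 / 1 8 0 / 8 5 0]. Elementwise product with the kernel and sum: 0·-2 + 0·-2 + 0·2 + 8·1 + 0·2 + 8·3.

32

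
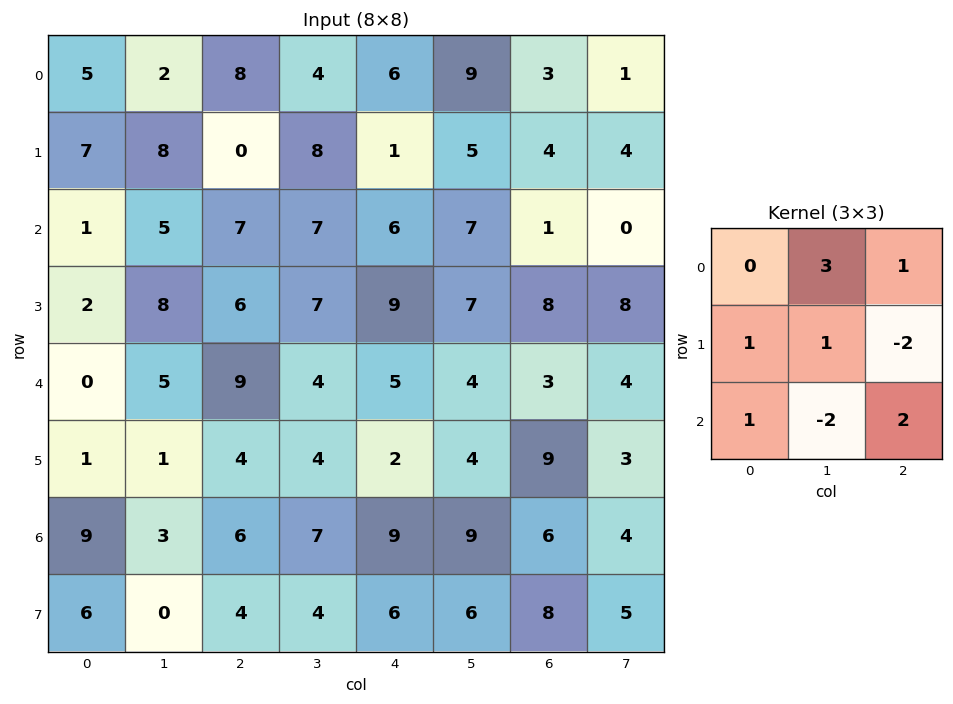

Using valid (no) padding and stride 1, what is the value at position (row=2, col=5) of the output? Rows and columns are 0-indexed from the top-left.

8

The receptive field on the input at this output position is [7 1 0 / 7 8 8 / 4 3 4]. Elementwise product with the kernel and sum: 1·3 + 0·1 + 7·1 + 8·1 + 8·-2 + 4·1 + 3·-2 + 4·2.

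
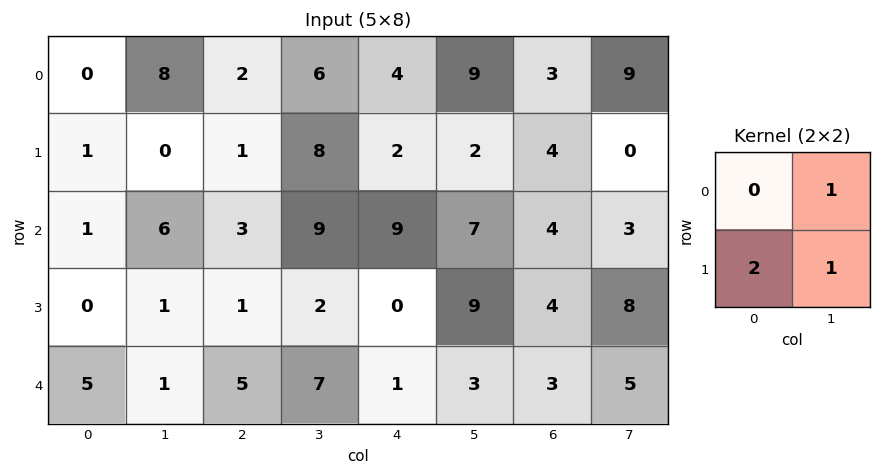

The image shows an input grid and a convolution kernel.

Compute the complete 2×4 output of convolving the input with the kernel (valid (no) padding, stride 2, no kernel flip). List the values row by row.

Output[0,0]: The receptive field on the input at this output position is [0 8 / 1 0]. Elementwise product with the kernel and sum: 8·1 + 1·2 + 0·1.
Output[0,1]: The receptive field on the input at this output position is [2 6 / 1 8]. Elementwise product with the kernel and sum: 6·1 + 1·2 + 8·1.

10 16 15 17
7 13 16 19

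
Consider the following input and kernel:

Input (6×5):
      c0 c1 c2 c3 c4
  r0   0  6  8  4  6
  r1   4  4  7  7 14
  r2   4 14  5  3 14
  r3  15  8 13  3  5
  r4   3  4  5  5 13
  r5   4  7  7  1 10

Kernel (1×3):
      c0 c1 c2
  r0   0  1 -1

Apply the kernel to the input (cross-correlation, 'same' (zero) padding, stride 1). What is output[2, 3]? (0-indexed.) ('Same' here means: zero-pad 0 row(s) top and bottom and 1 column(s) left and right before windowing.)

The receptive field on the zero-padded input at this output position is [5 3 14]. Elementwise product with the kernel and sum: 3·1 + 14·-1.

-11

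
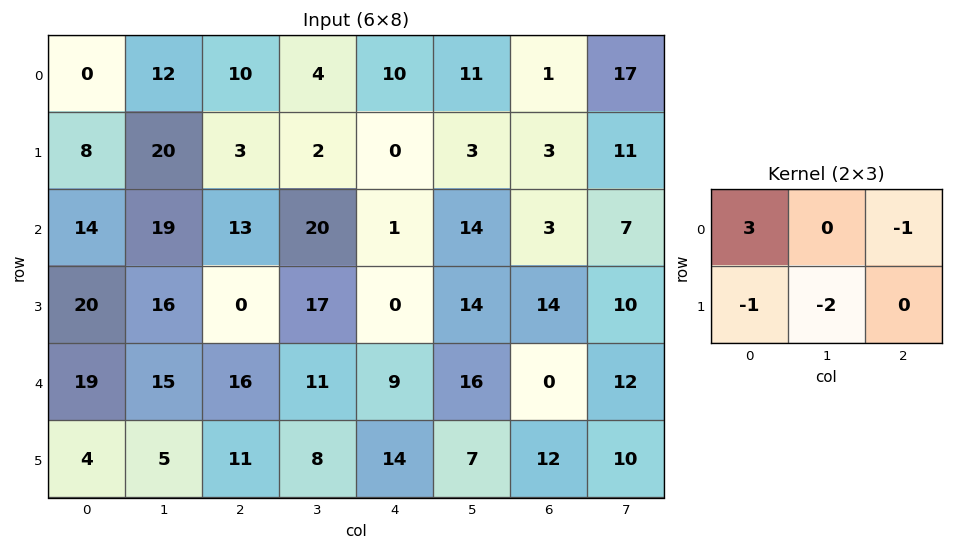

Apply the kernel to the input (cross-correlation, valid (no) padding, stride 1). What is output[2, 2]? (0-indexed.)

4

The receptive field on the input at this output position is [13 20 1 / 0 17 0]. Elementwise product with the kernel and sum: 13·3 + 1·-1 + 0·-1 + 17·-2.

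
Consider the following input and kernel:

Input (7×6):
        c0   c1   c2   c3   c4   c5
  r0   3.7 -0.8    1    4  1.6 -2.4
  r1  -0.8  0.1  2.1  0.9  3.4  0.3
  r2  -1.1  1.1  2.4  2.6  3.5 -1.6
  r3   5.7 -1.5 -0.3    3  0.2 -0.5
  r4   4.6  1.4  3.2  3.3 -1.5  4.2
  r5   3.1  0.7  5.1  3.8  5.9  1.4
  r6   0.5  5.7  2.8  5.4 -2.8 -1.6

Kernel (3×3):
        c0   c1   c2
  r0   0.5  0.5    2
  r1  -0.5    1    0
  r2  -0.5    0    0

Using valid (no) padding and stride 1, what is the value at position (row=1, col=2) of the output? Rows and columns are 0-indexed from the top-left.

9.85

The receptive field on the input at this output position is [2.1 0.9 3.4 / 2.4 2.6 3.5 / -0.3 3 0.2]. Elementwise product with the kernel and sum: 2.1·0.5 + 0.9·0.5 + 3.4·2 + 2.4·-0.5 + 2.6·1 + -0.3·-0.5.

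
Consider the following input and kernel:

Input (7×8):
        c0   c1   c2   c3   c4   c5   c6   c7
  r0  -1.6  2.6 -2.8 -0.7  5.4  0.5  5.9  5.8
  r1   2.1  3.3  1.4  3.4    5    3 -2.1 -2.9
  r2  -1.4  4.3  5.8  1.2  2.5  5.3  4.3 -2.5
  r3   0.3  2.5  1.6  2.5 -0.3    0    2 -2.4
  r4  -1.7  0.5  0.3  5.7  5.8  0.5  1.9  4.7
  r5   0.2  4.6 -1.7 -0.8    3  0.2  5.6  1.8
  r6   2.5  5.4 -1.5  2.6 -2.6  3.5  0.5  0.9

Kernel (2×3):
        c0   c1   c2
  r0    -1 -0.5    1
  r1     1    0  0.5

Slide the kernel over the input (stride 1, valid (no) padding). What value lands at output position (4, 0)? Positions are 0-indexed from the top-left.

1.1

The receptive field on the input at this output position is [-1.7 0.5 0.3 / 0.2 4.6 -1.7]. Elementwise product with the kernel and sum: -1.7·-1 + 0.5·-0.5 + 0.3·1 + 0.2·1 + -1.7·0.5.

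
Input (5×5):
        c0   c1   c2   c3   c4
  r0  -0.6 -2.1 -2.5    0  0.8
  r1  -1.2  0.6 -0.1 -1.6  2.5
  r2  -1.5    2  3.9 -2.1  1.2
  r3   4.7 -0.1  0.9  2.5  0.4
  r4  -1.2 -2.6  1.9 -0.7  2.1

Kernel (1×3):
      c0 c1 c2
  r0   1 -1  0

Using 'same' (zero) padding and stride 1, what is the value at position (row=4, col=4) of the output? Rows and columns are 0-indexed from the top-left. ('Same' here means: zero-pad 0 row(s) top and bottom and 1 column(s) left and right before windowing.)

-2.8

The receptive field on the zero-padded input at this output position is [-0.7 2.1 0]. Elementwise product with the kernel and sum: -0.7·1 + 2.1·-1.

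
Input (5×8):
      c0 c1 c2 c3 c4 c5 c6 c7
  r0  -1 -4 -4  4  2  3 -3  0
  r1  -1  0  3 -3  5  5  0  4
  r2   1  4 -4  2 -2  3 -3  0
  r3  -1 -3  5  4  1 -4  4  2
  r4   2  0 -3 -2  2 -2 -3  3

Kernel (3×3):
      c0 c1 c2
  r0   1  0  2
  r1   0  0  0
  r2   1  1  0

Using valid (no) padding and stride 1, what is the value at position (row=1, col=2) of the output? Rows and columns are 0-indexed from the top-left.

The receptive field on the input at this output position is [3 -3 5 / -4 2 -2 / 5 4 1]. Elementwise product with the kernel and sum: 3·1 + 5·2 + 5·1 + 4·1.

22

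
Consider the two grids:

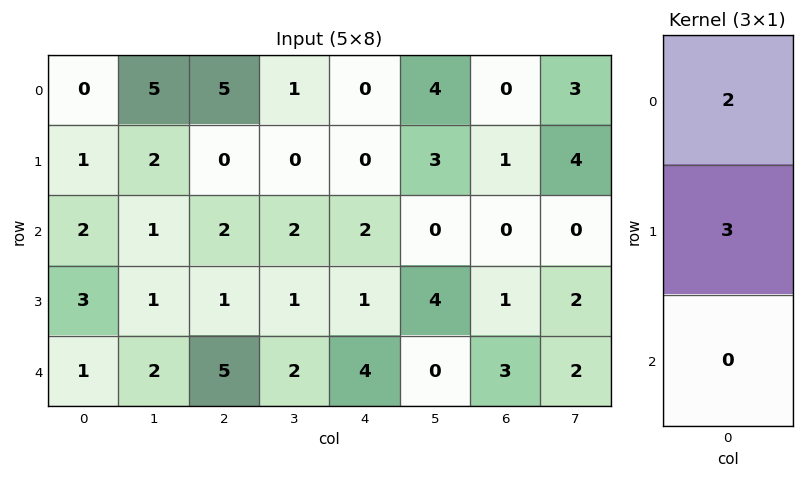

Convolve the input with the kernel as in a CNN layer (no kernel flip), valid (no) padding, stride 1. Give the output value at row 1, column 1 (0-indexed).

The receptive field on the input at this output position is [2 / 1 / 1]. Elementwise product with the kernel and sum: 2·2 + 1·3.

7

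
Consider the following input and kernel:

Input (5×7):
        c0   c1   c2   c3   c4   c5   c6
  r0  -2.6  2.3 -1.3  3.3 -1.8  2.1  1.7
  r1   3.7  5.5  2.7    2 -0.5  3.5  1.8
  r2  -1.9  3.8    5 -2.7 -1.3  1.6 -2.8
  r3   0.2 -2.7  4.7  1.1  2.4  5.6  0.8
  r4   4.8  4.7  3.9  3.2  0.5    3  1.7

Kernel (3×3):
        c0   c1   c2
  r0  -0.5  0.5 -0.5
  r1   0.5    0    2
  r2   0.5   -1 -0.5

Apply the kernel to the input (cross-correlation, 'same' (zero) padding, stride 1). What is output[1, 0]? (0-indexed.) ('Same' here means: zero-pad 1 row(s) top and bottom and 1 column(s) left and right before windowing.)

8.55

The receptive field on the zero-padded input at this output position is [0 -2.6 2.3 / 0 3.7 5.5 / 0 -1.9 3.8]. Elementwise product with the kernel and sum: 0·-0.5 + -2.6·0.5 + 2.3·-0.5 + 0·0.5 + 5.5·2 + 0·0.5 + -1.9·-1 + 3.8·-0.5.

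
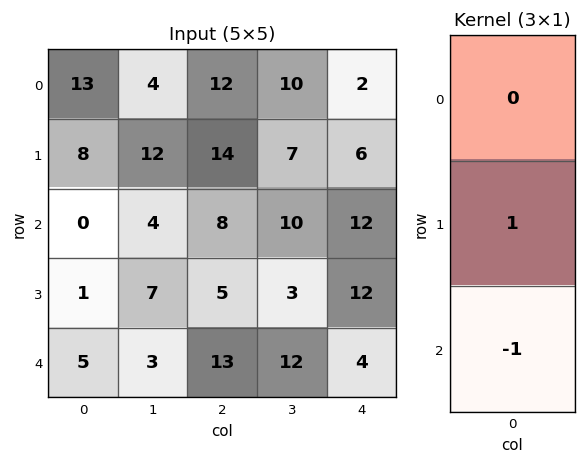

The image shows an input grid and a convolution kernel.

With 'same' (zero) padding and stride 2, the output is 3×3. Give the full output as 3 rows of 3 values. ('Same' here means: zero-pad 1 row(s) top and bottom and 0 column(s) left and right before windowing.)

5 -2 -4
-1 3 0
5 13 4

Output[0,0]: The receptive field on the zero-padded input at this output position is [0 / 13 / 8]. Elementwise product with the kernel and sum: 13·1 + 8·-1.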